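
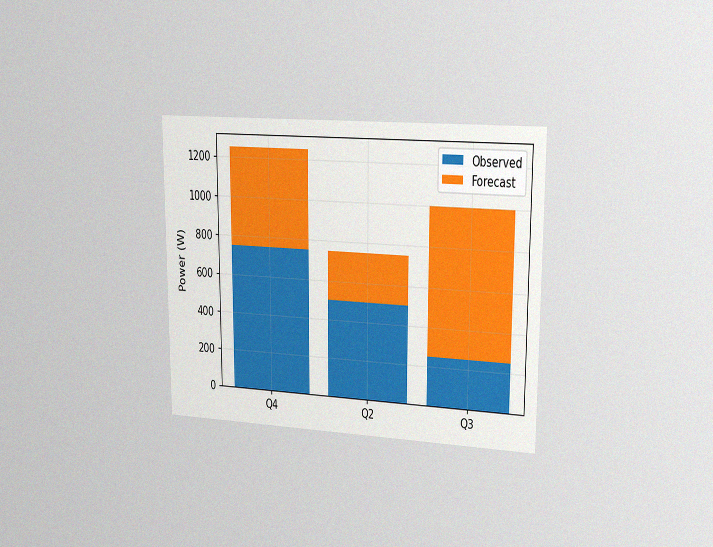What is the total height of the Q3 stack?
The chart is viewed slightly from the right, with some photo noise. The Q3 stack's top reaches 1000W on the y-axis.

1000W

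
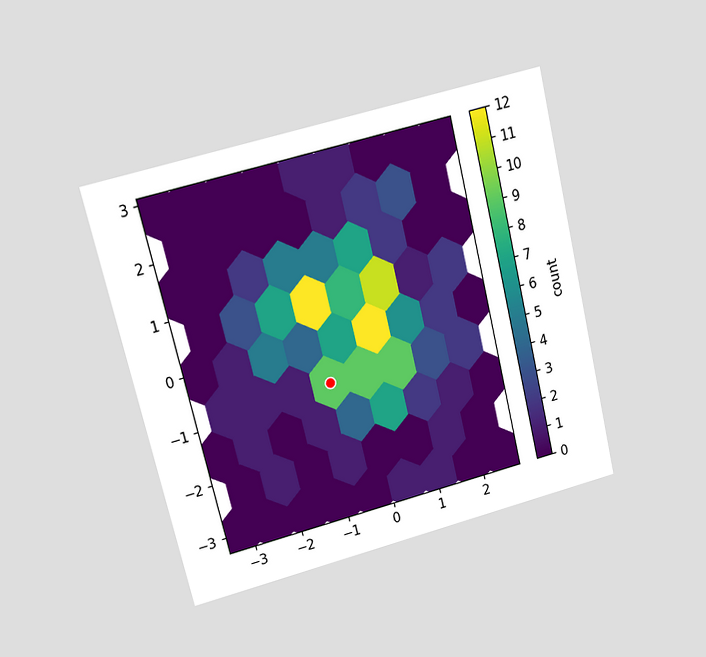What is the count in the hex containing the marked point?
The chart is tilted about 14° counter-clockwise and viewed at a slight angle. The marked hex reads 9 on the colorbar.

9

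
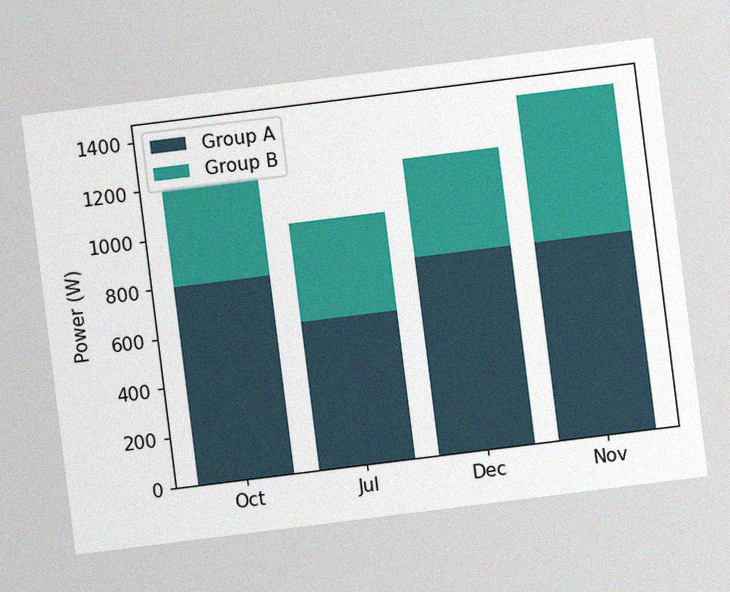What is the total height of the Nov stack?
The chart is tilted about 7° counter-clockwise, with some photo noise. The Nov stack's top reaches 1400W on the y-axis.

1400W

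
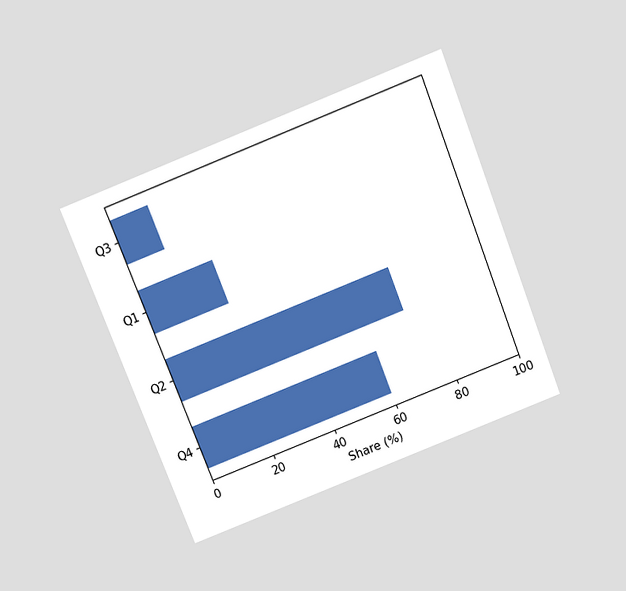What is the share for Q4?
60%

The chart is tilted about 21° counter-clockwise and viewed slightly from above. Reading along the chart's x-axis, the Q4 bar reaches 60%.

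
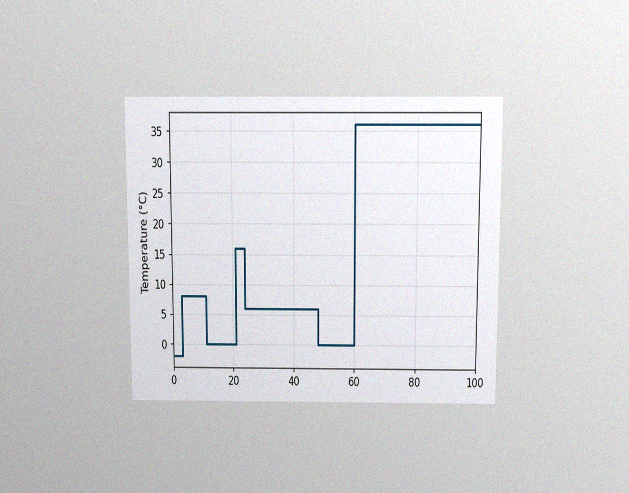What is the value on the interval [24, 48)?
6°C

The chart is viewed slightly from above, with some photo noise. On [24, 48) the step sits at 6°C.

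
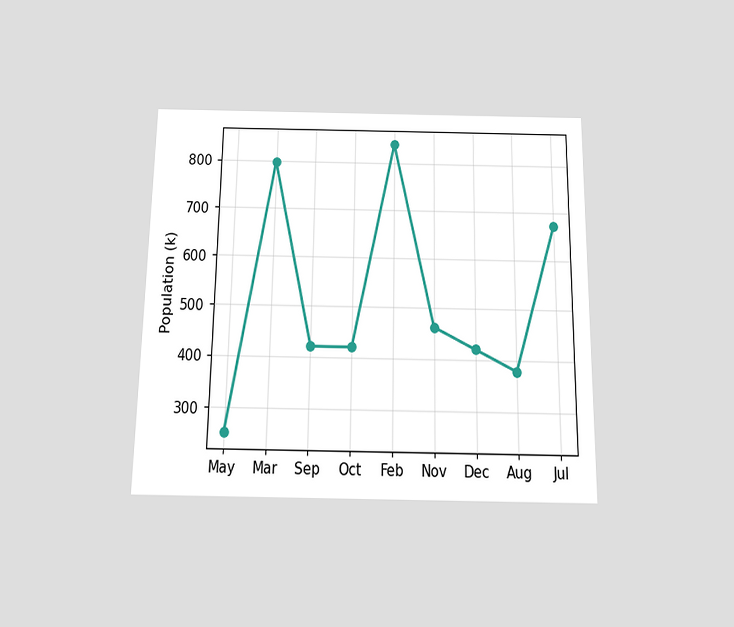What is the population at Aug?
378k

The chart is viewed slightly from below. At Aug, the line is at 378k.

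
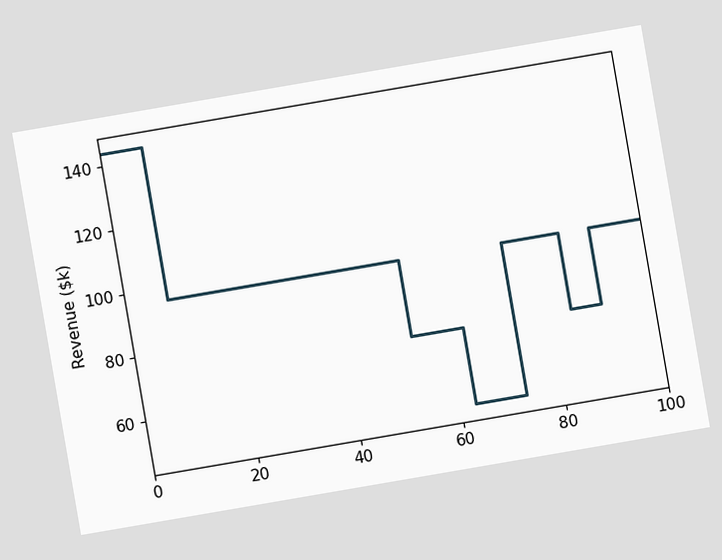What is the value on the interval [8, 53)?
$96k

The chart is tilted about 10° counter-clockwise. On [8, 53) the step sits at $96k.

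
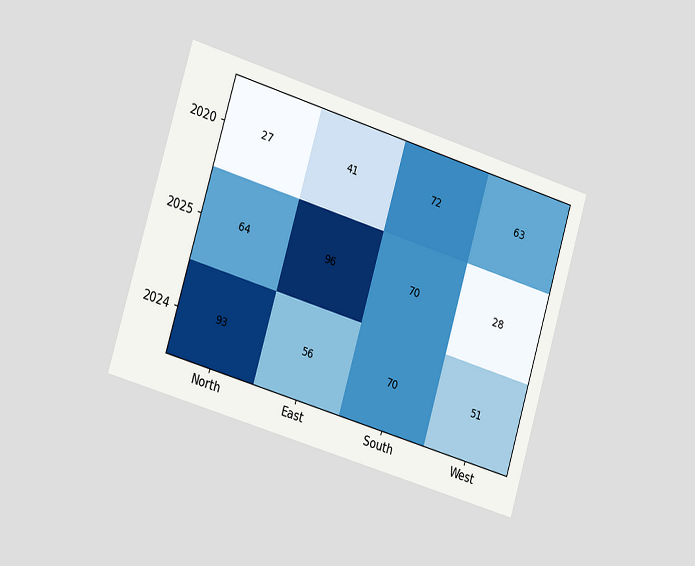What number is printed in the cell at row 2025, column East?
96

The chart is tilted about 17° clockwise and viewed slightly from the left. The (2025, East) cell reads 96.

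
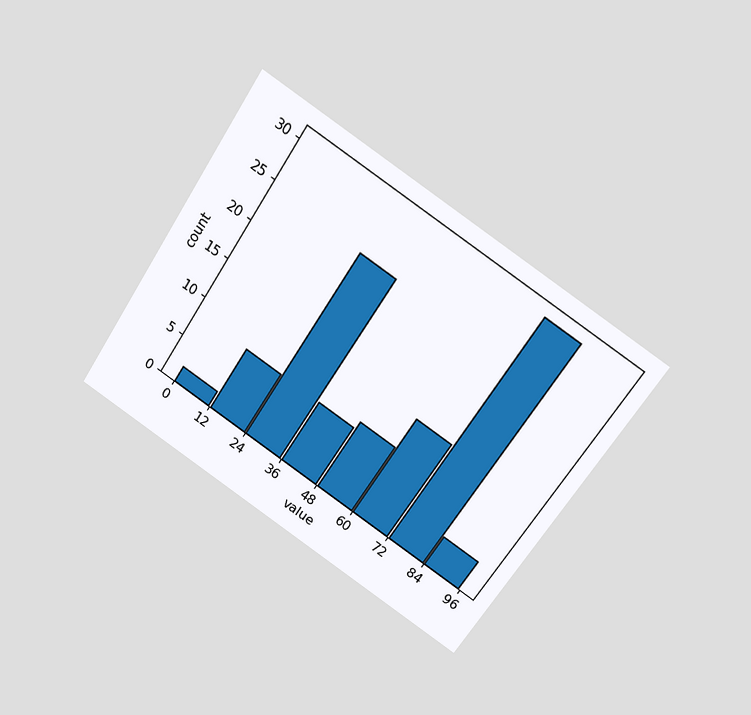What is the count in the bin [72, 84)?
30

The chart is tilted about 34° clockwise and viewed slightly from above. The [72, 84) bin has height 30.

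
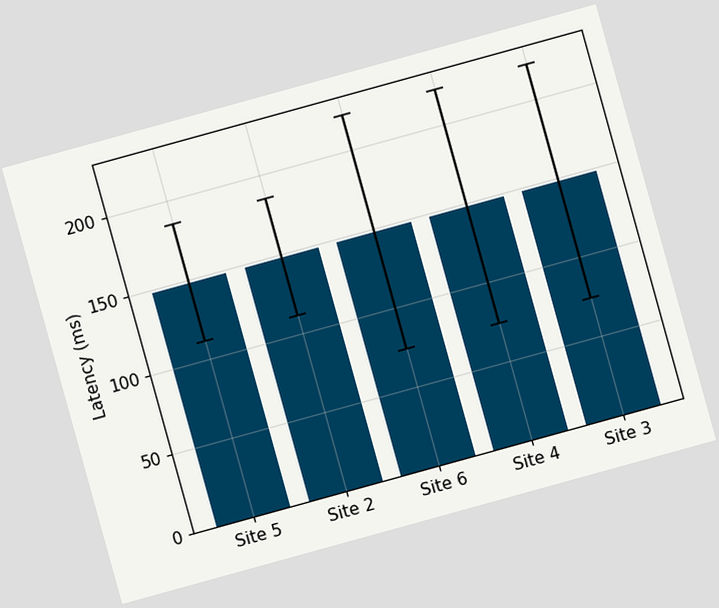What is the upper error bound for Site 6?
The chart is tilted about 15° counter-clockwise. The Site 6 bar's upper whisker reaches 222ms.

222ms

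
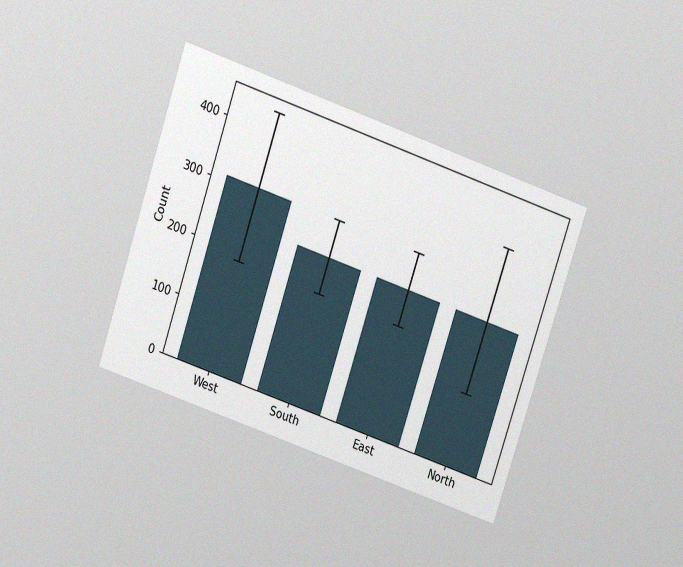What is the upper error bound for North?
372

The chart is tilted about 19° clockwise and viewed slightly from above, with some photo noise. The North bar's upper whisker reaches 372.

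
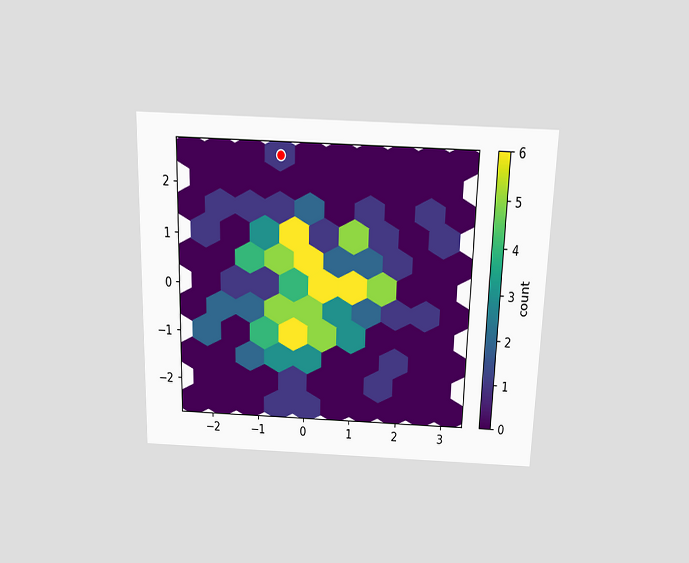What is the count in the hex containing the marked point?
1

The chart is viewed slightly from above. The marked hex reads 1 on the colorbar.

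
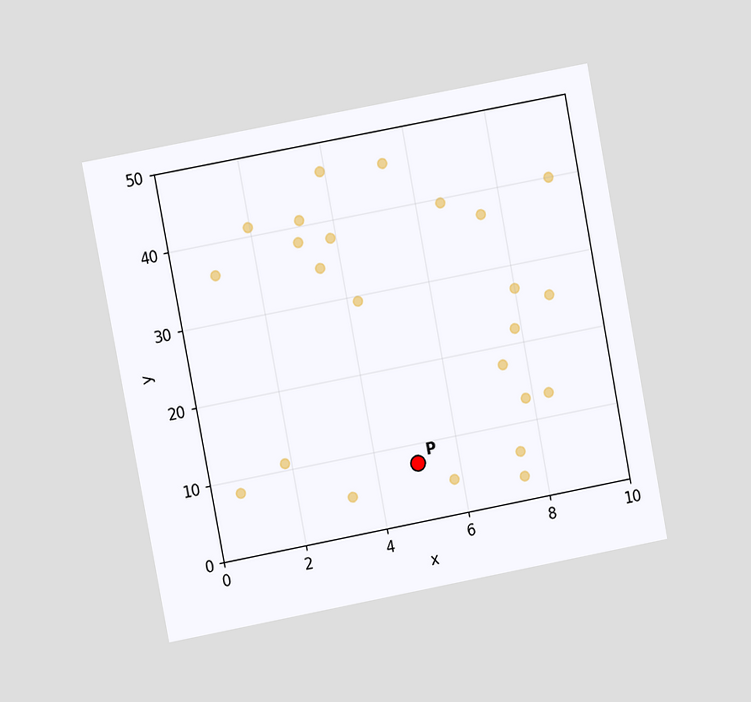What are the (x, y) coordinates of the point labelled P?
The chart is tilted about 11° counter-clockwise and viewed at a slight angle. Following the gridlines from P to each axis, P sits at (5, 7.5).

(5, 7.5)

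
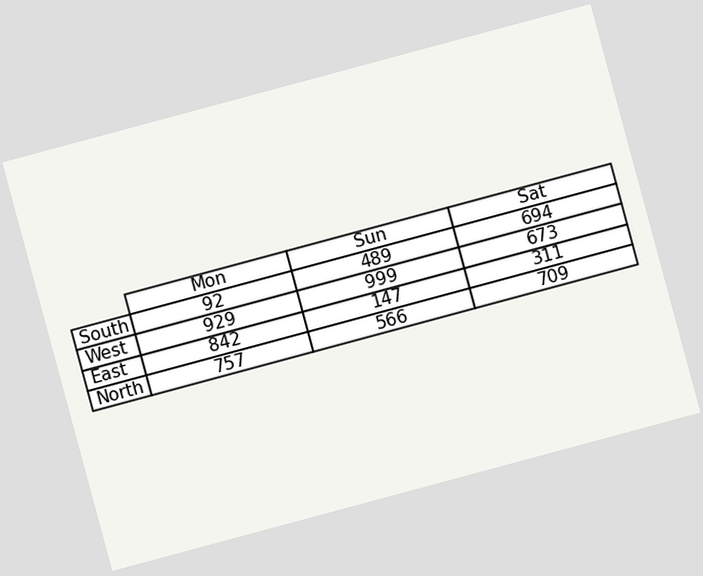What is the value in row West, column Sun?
999

The chart is tilted about 15° counter-clockwise. The (West, Sun) cell reads 999.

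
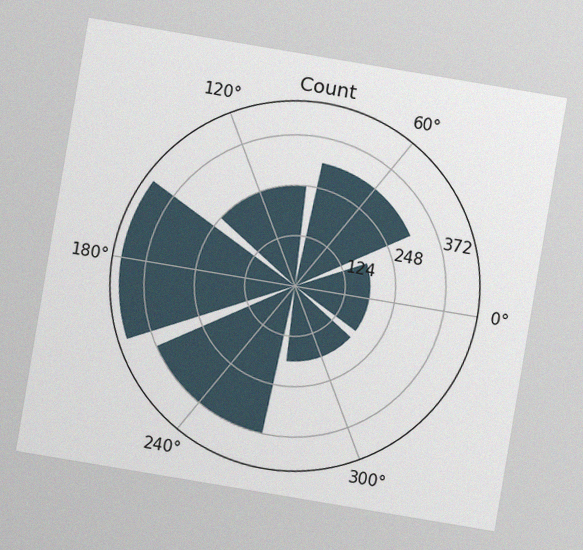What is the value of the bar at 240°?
The chart is tilted about 10° clockwise, with some photo noise. The bar at 240° reaches 372 on the radial axis.

372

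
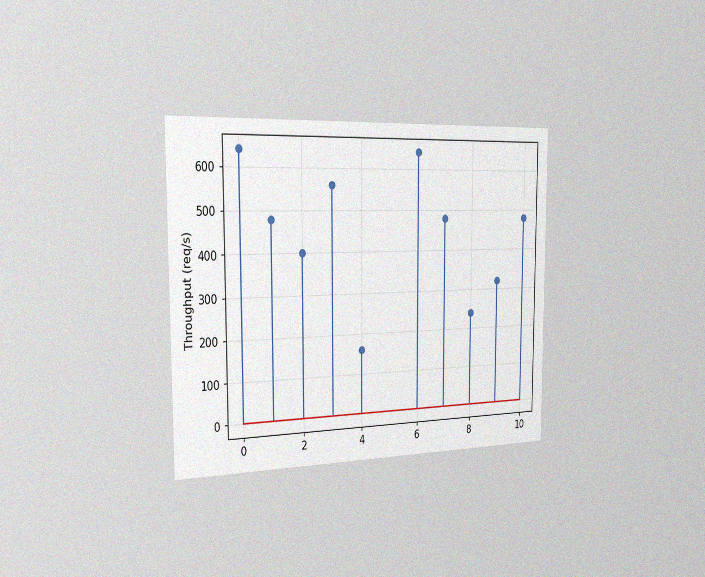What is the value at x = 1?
480req/s

The chart is viewed slightly from the left, with some photo noise. The stem at x=1 reaches 480req/s.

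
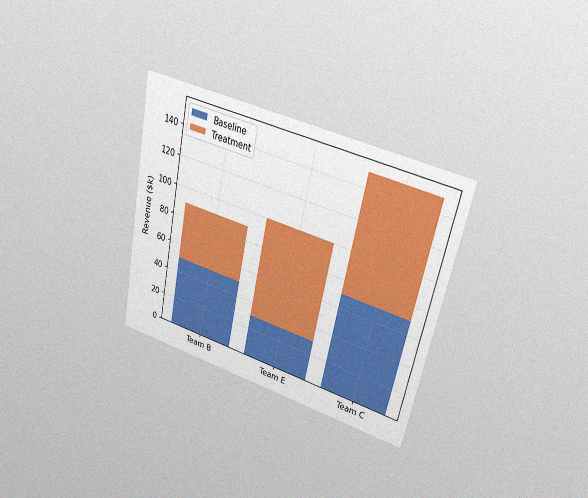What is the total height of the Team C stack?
$150k

The chart is tilted about 12° clockwise and viewed at a slight angle, with some photo noise. The Team C stack's top reaches $150k on the y-axis.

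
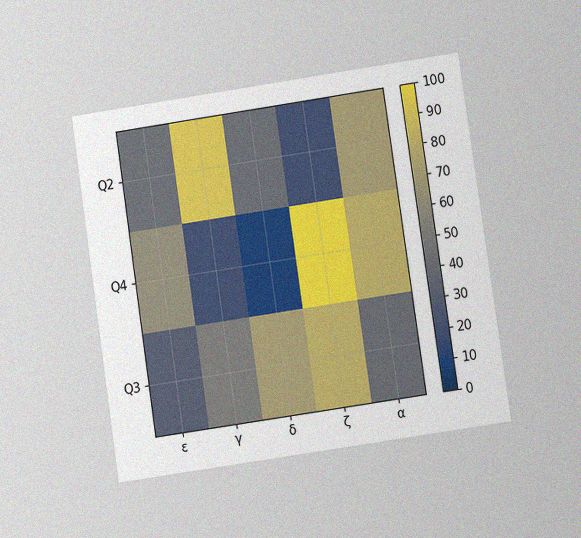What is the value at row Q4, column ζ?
100

The chart is tilted about 8° counter-clockwise and viewed at a slight angle, with some photo noise. Matching cell (Q4, ζ) against the colorbar gives 100.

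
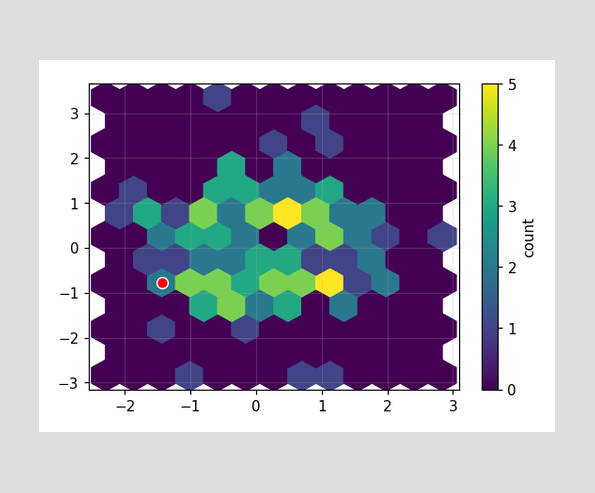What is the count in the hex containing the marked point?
The marked hex reads 2 on the colorbar.

2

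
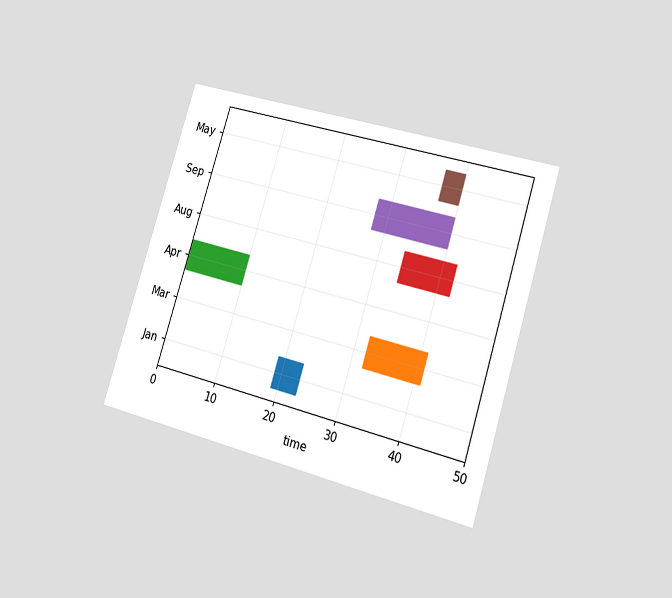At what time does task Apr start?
0

The chart is tilted about 17° clockwise and viewed slightly from the right. The Apr bar begins at t=0.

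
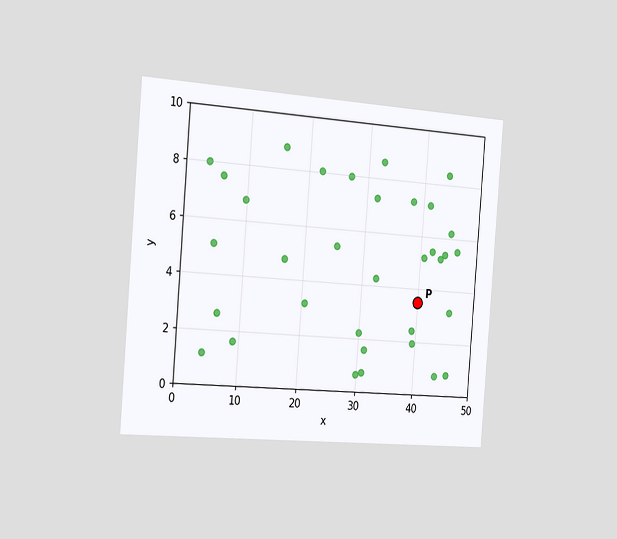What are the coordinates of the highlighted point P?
(40, 3.5)

The chart is tilted about 4° clockwise and viewed slightly from the left. Following the gridlines from P to each axis, P sits at (40, 3.5).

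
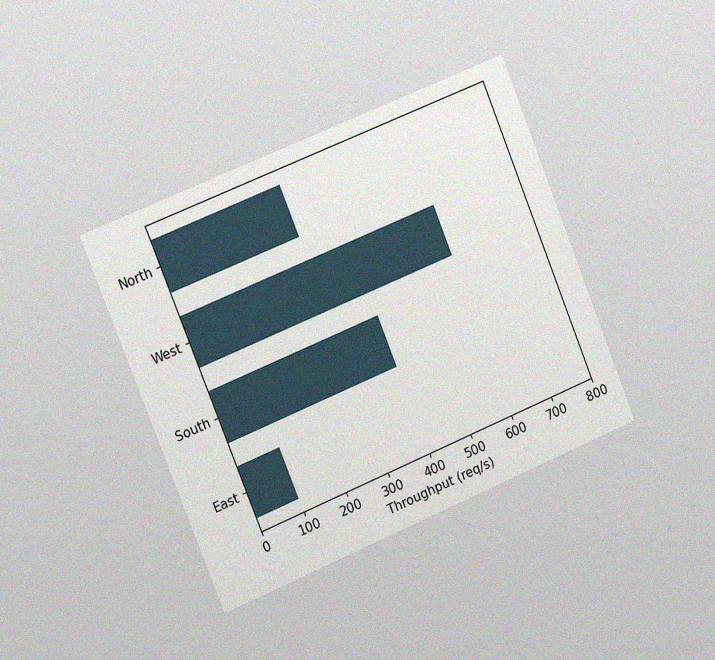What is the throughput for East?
100req/s

The chart is tilted about 22° counter-clockwise and viewed slightly from the left, with some photo noise. Reading along the chart's x-axis, the East bar reaches 100req/s.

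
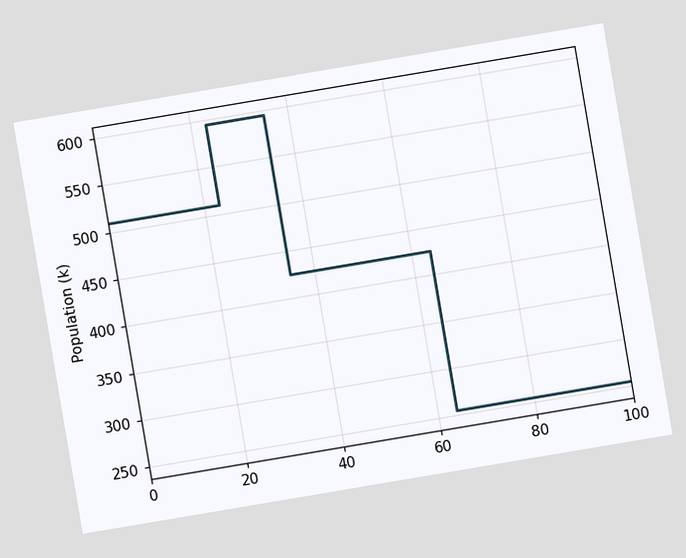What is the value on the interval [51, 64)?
425k

The chart is tilted about 10° counter-clockwise. On [51, 64) the step sits at 425k.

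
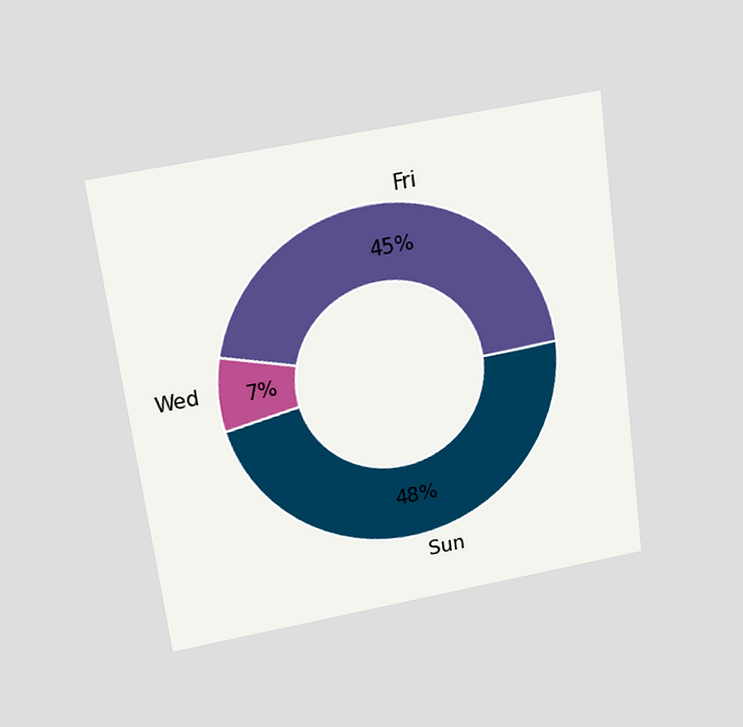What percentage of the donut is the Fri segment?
The chart is tilted about 8° counter-clockwise and viewed slightly from above. The Fri segment takes up 45% of the ring.

45%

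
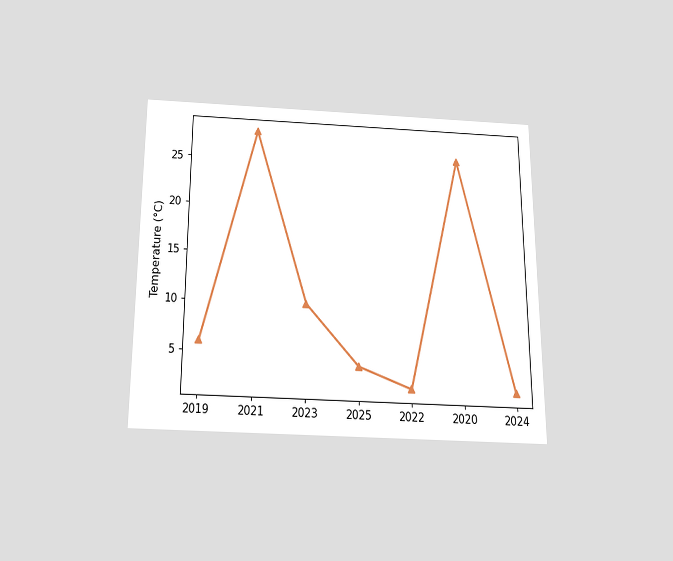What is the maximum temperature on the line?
28°C

The chart is viewed slightly from below. The highest point is at 2021, and reading across to the y-axis gives 28°C.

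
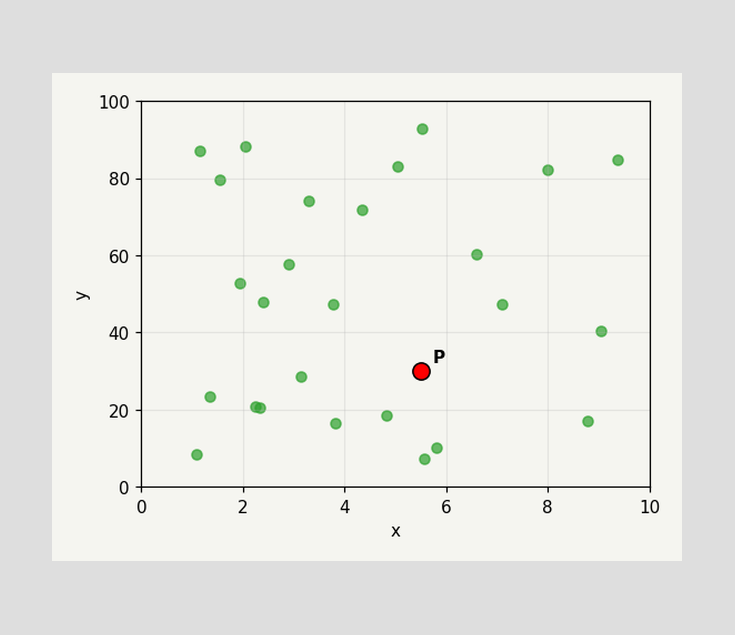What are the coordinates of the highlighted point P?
(5.5, 30)

Following the gridlines from P to each axis, P sits at (5.5, 30).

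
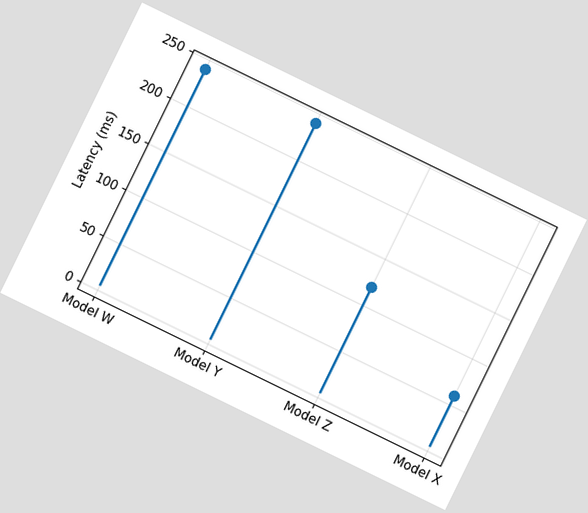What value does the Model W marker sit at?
The chart is tilted about 26° clockwise. The Model W marker sits at 240ms.

240ms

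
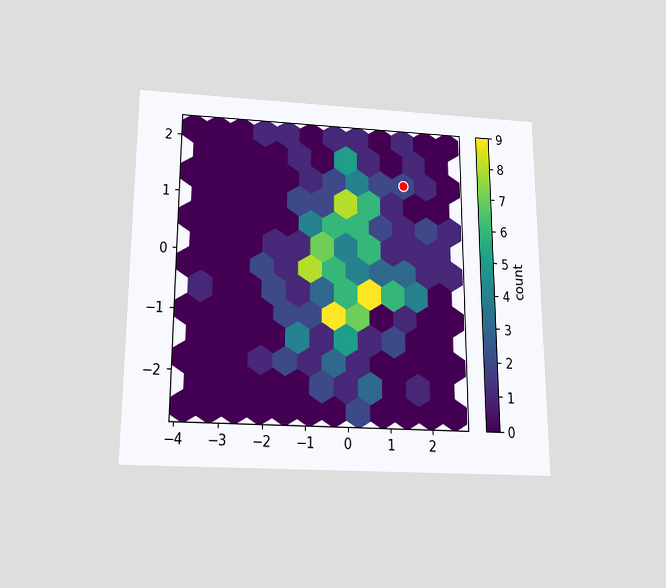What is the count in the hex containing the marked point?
2

The chart is viewed slightly from below. The marked hex reads 2 on the colorbar.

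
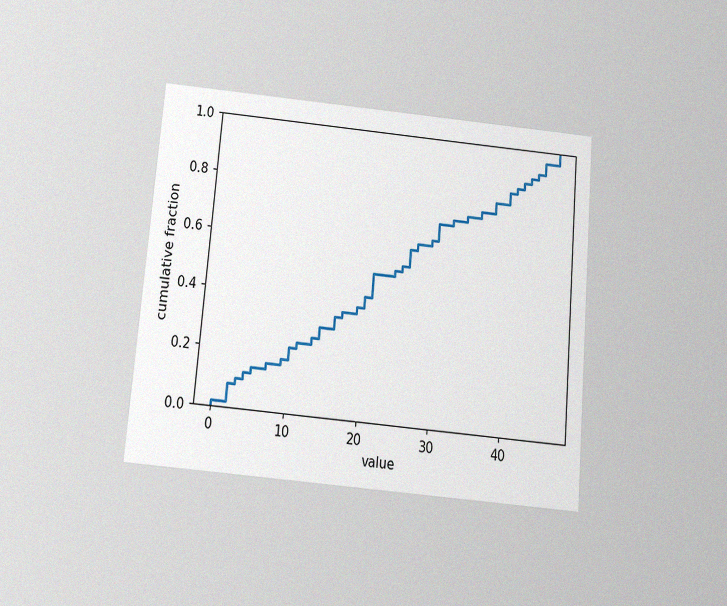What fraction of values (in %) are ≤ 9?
The chart is tilted about 5° clockwise and viewed slightly from below, with some photo noise. At x=9 the ECDF step is at 18%.

18%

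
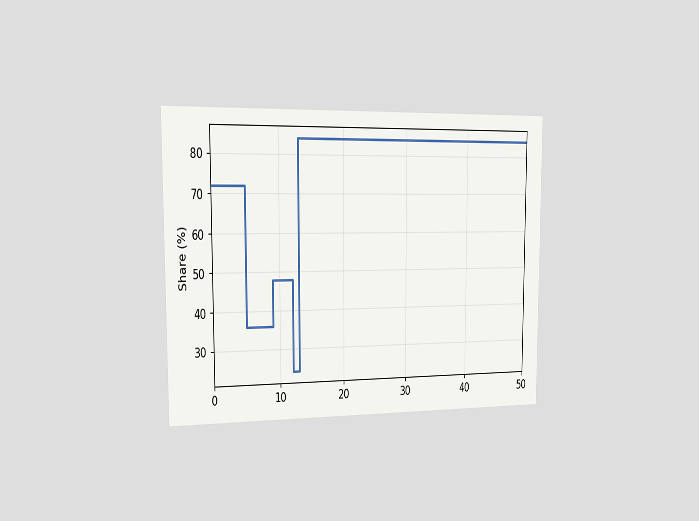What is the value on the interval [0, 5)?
72%

The chart is viewed slightly from the left. On [0, 5) the step sits at 72%.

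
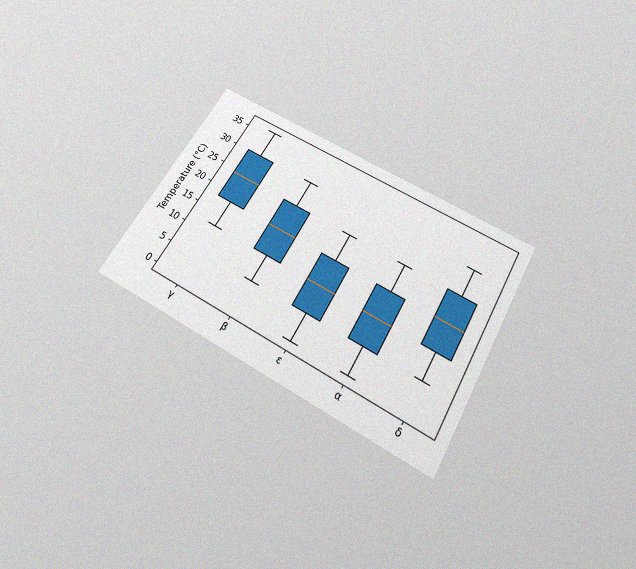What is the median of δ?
18°C

The chart is tilted about 30° clockwise and viewed slightly from below, with some photo noise. The median line in the δ box sits at 18°C.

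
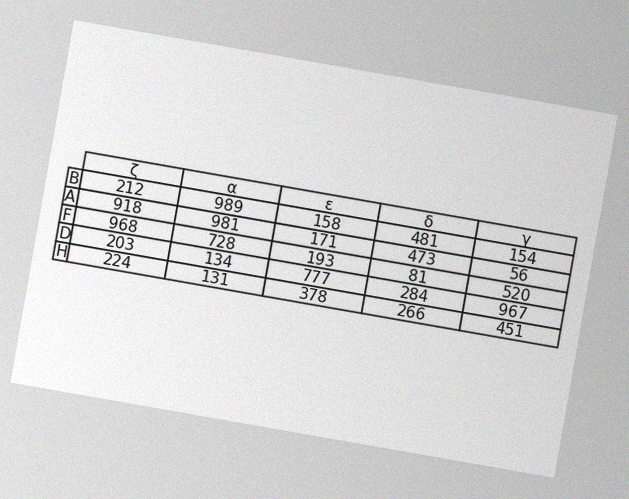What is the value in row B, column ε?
The chart is tilted about 10° clockwise, with some photo noise. The (B, ε) cell reads 158.

158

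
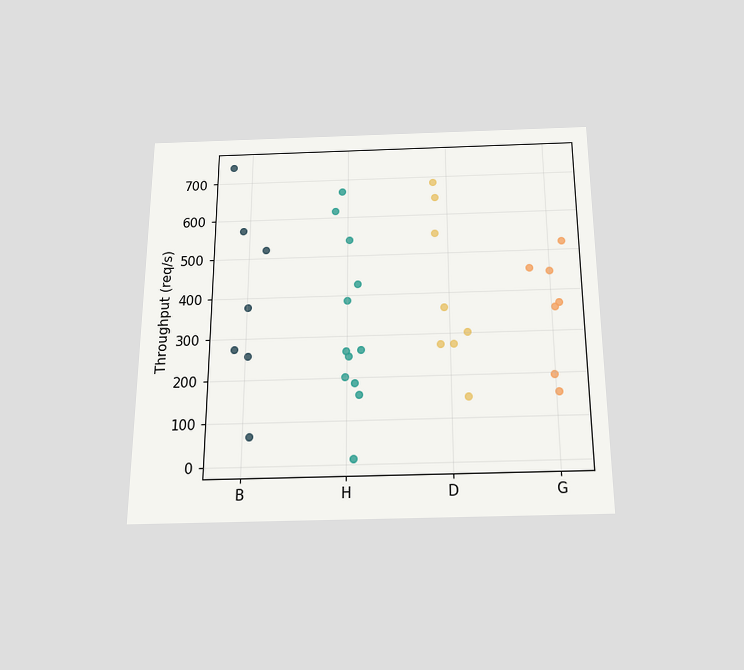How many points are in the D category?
8

The chart is viewed slightly from below. Counting the markers in the D column gives 8.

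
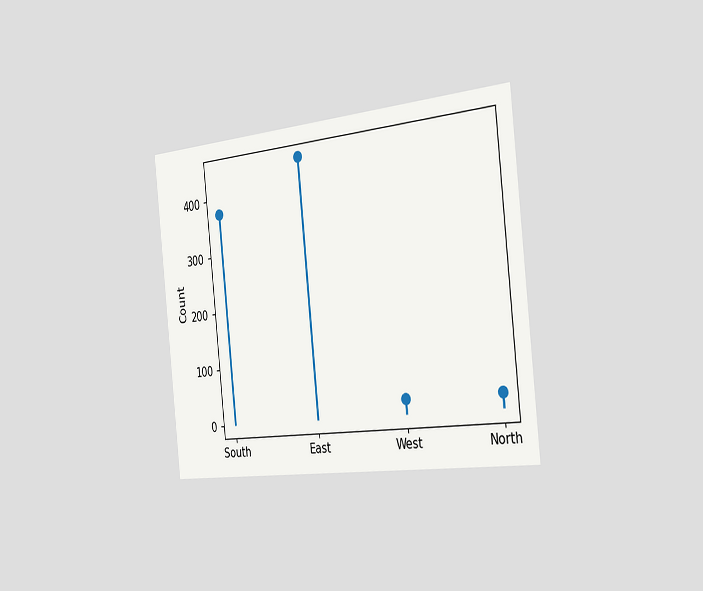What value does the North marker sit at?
25

The chart is tilted about 6° counter-clockwise and viewed slightly from the right. The North marker sits at 25.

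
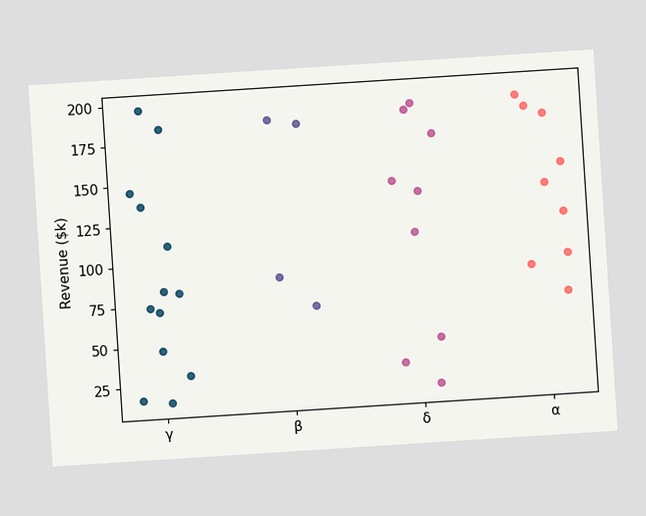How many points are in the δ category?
The chart is tilted about 4° counter-clockwise. Counting the markers in the δ column gives 9.

9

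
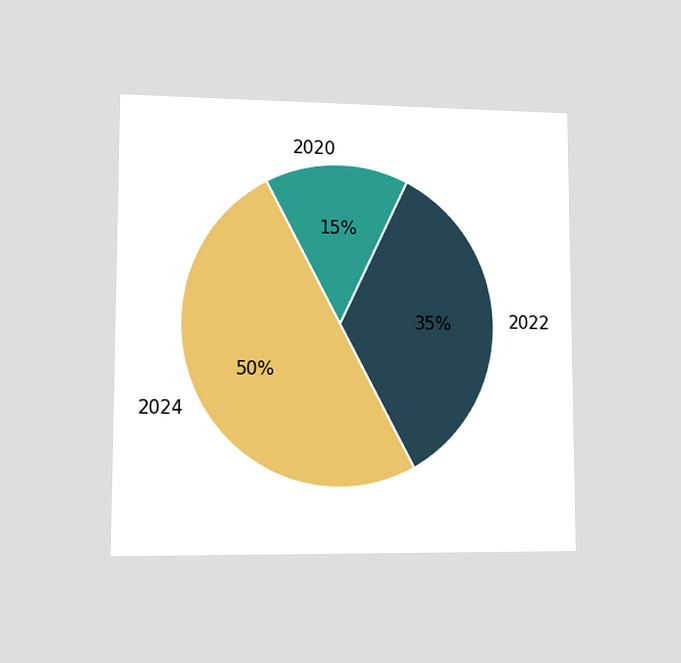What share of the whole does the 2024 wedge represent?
The chart is viewed at a slight angle. The 2024 slice takes up 50% of the pie.

50%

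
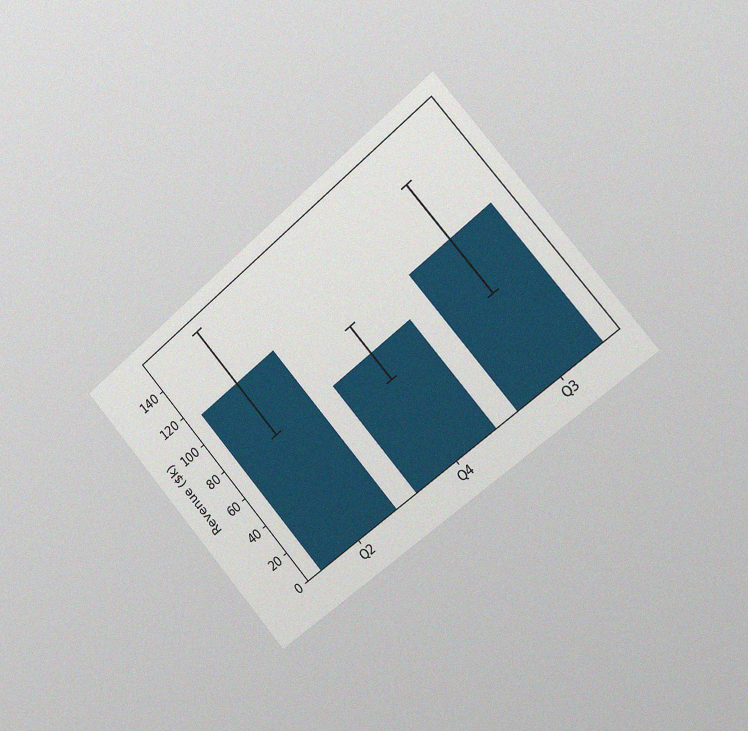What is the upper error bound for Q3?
The chart is tilted about 40° counter-clockwise and viewed slightly from the right, with some photo noise. The Q3 bar's upper whisker reaches $133k.

$133k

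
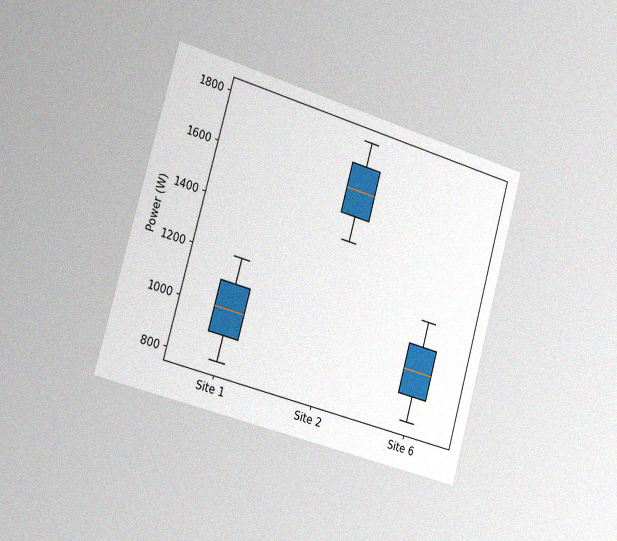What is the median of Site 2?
The chart is tilted about 16° clockwise and viewed slightly from the left, with some photo noise. The median line in the Site 2 box sits at 1600W.

1600W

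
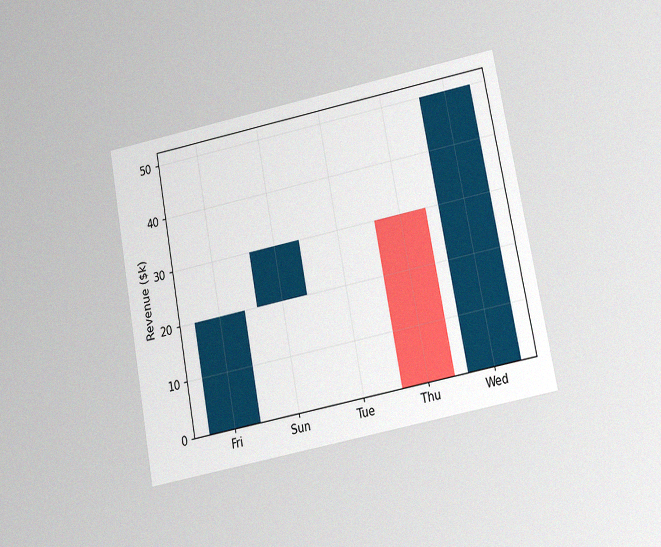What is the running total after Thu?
$0k

The chart is tilted about 11° counter-clockwise and viewed slightly from below, with some photo noise. After Thu the running total reaches $0k.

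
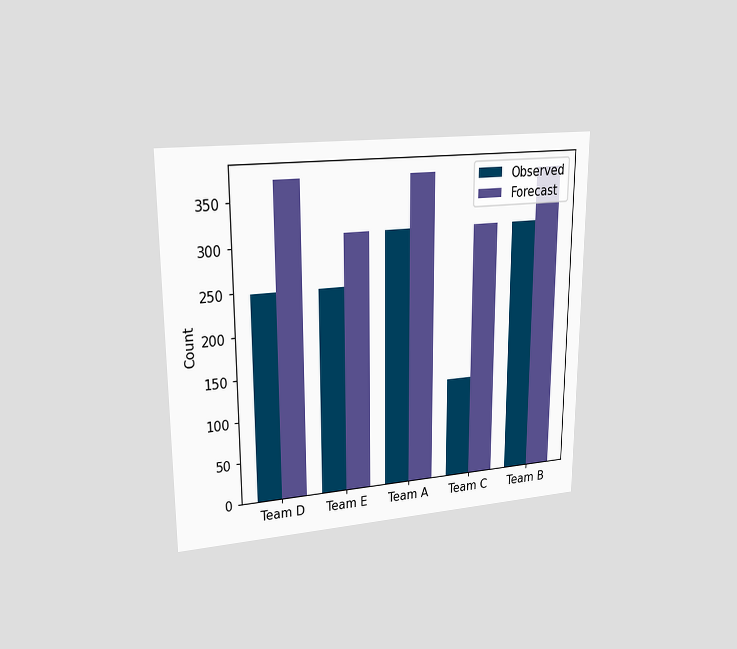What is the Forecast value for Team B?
The chart is viewed at a slight angle. The Forecast bar at Team B reaches 372 on the y-axis.

372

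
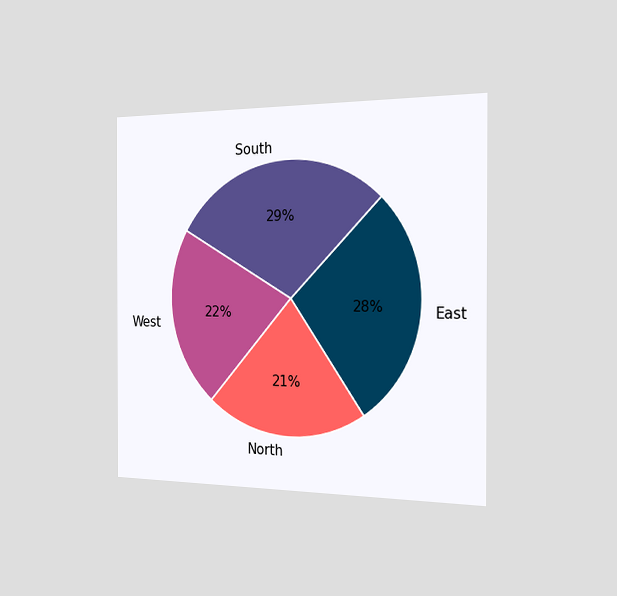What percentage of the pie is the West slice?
22%

The chart is viewed slightly from the right. The West slice takes up 22% of the pie.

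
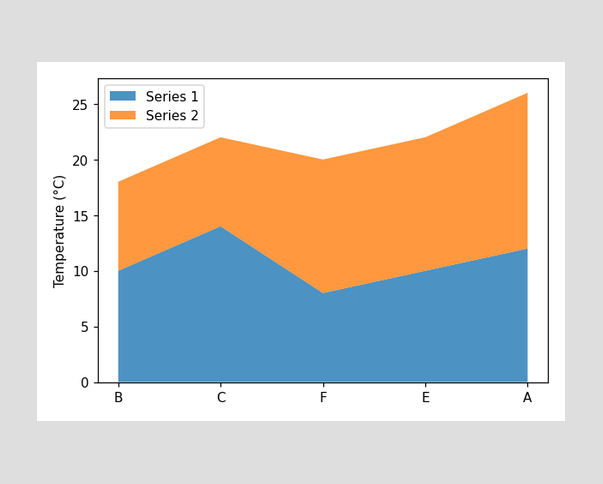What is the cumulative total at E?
The stacked total at E reaches 22°C.

22°C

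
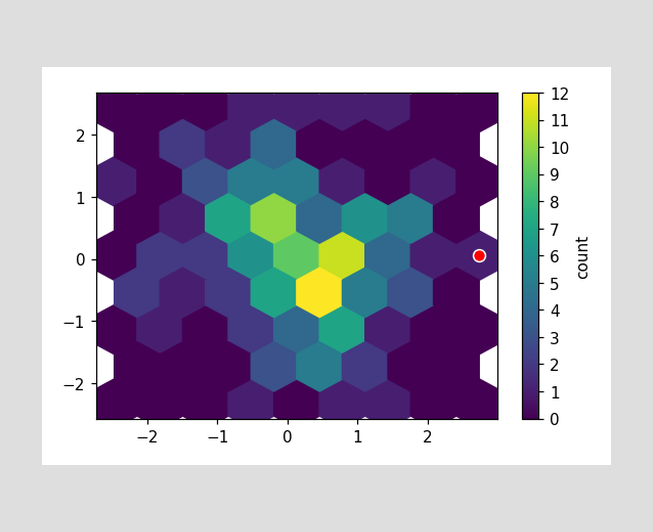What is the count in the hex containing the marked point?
The marked hex reads 1 on the colorbar.

1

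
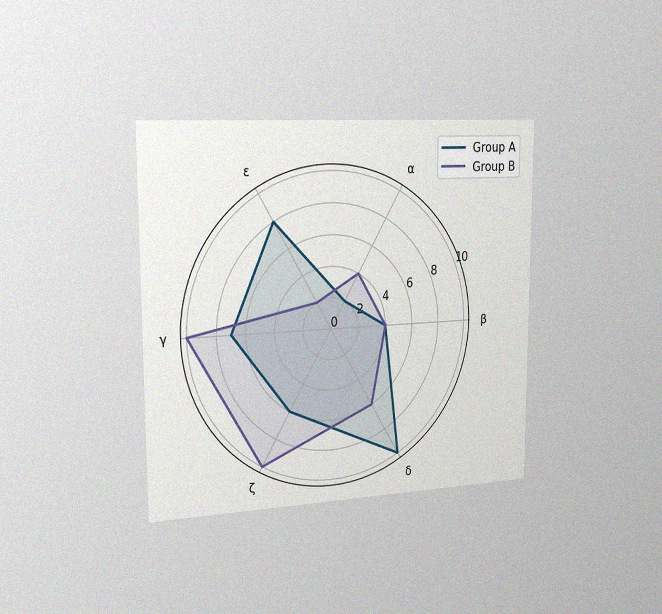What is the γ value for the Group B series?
The chart is viewed slightly from the left, with some photo noise. On the γ axis, Group B reaches 10.

10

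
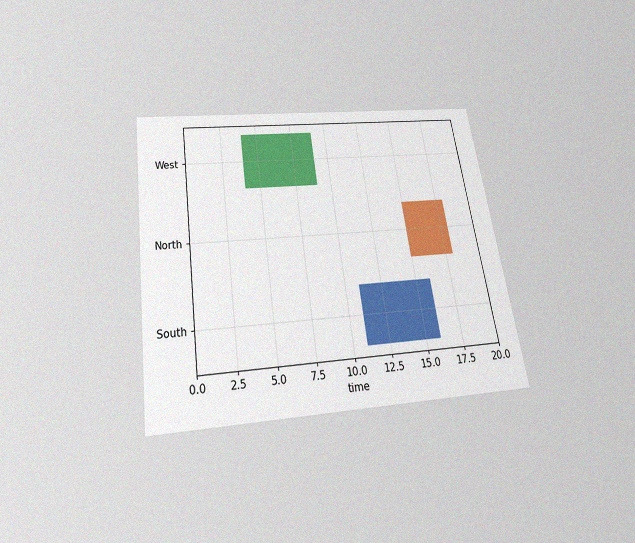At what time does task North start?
The chart is tilted about 8° counter-clockwise and viewed slightly from below, with some photo noise. The North bar begins at t=15.

15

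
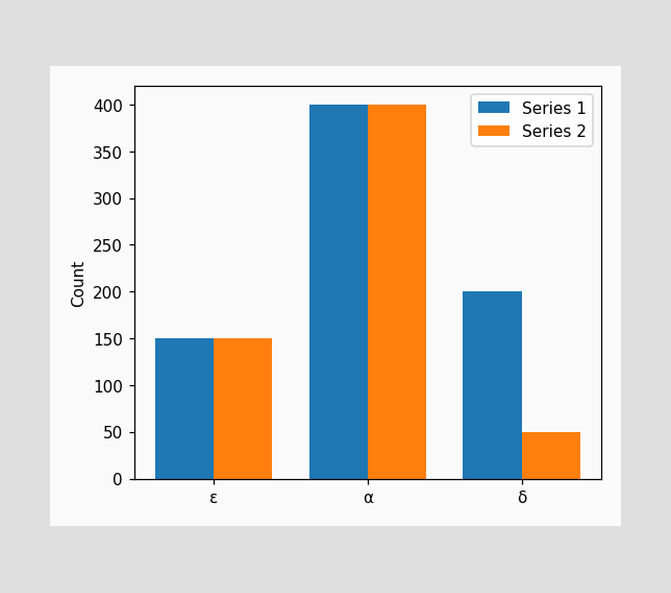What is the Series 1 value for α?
400

The Series 1 bar at α reaches 400 on the y-axis.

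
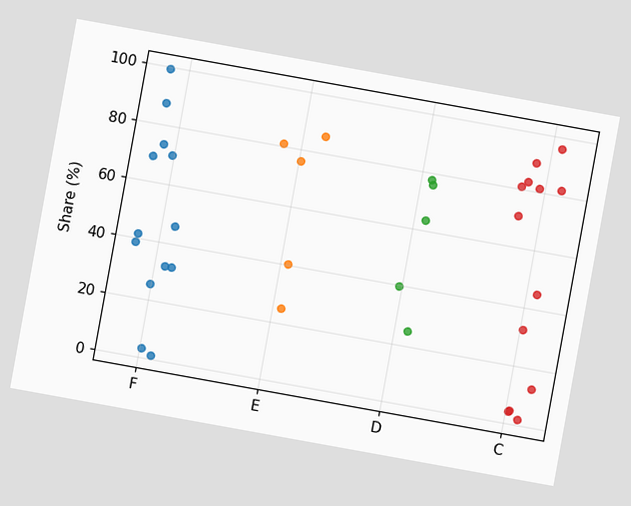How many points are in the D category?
The chart is tilted about 10° clockwise. Counting the markers in the D column gives 5.

5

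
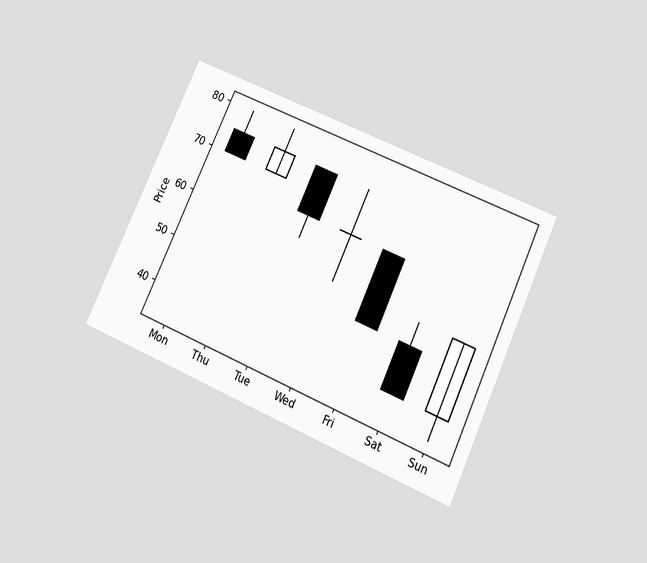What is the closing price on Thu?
The chart is tilted about 25° clockwise and viewed slightly from below. The Thu candle closes at 75.

75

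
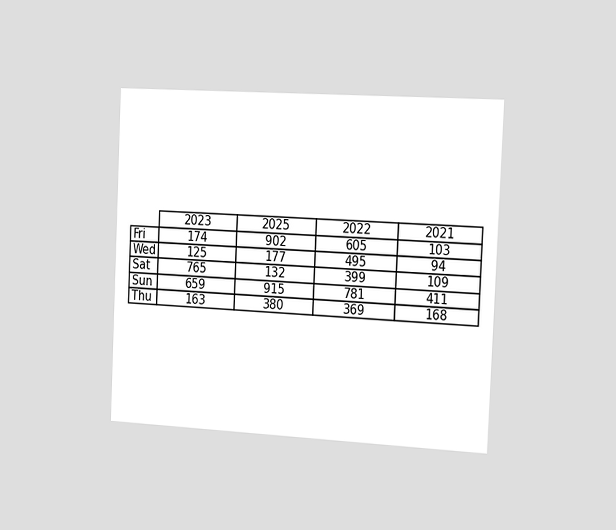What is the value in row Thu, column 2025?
The chart is tilted about 3° clockwise and viewed slightly from the right. The (Thu, 2025) cell reads 380.

380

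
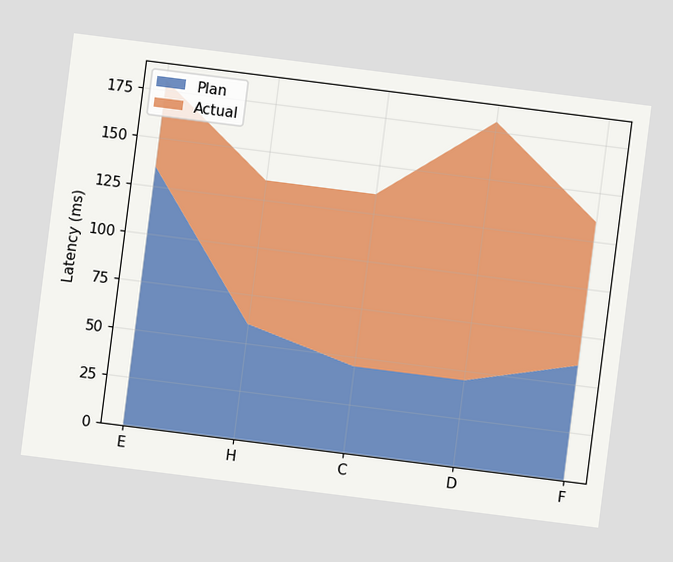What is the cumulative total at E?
180ms

The chart is tilted about 7° clockwise. The stacked total at E reaches 180ms.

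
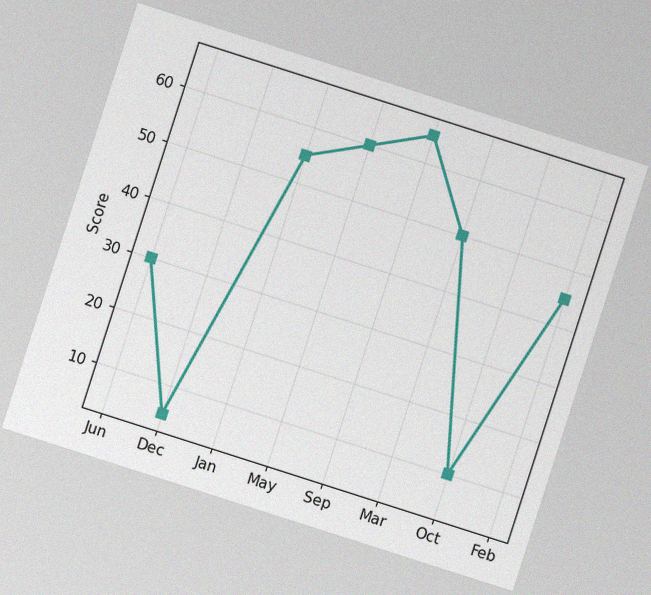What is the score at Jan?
The chart is tilted about 18° clockwise, with some photo noise. At Jan, the line is at 55.

55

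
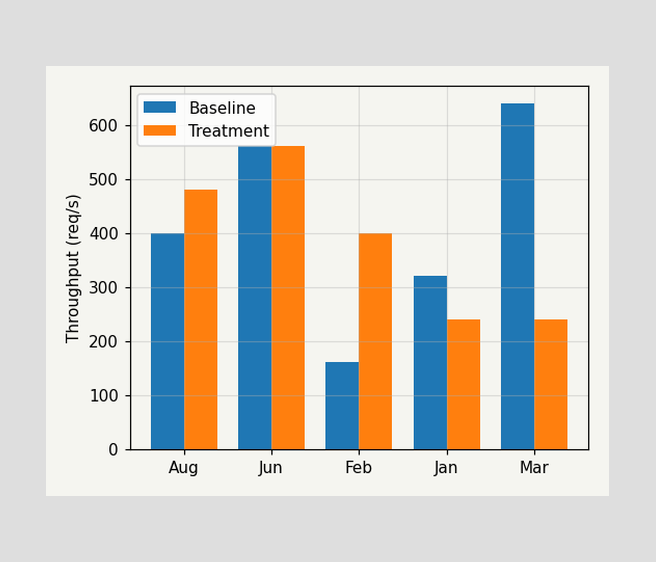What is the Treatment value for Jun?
560req/s

The Treatment bar at Jun reaches 560req/s on the y-axis.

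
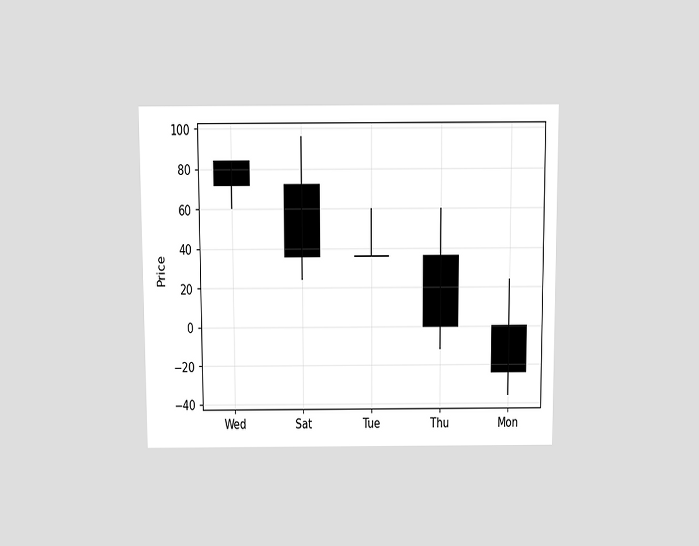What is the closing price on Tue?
36

The chart is viewed slightly from above. The Tue candle closes at 36.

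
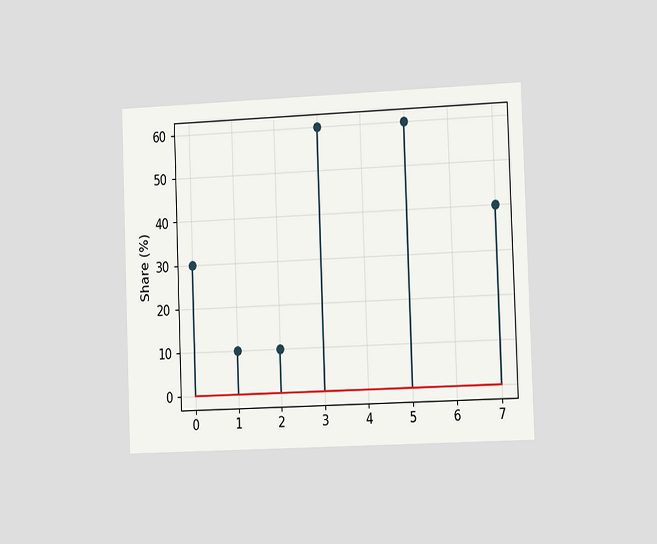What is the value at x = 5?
60%

The chart is tilted about 2° counter-clockwise and viewed slightly from the right. The stem at x=5 reaches 60%.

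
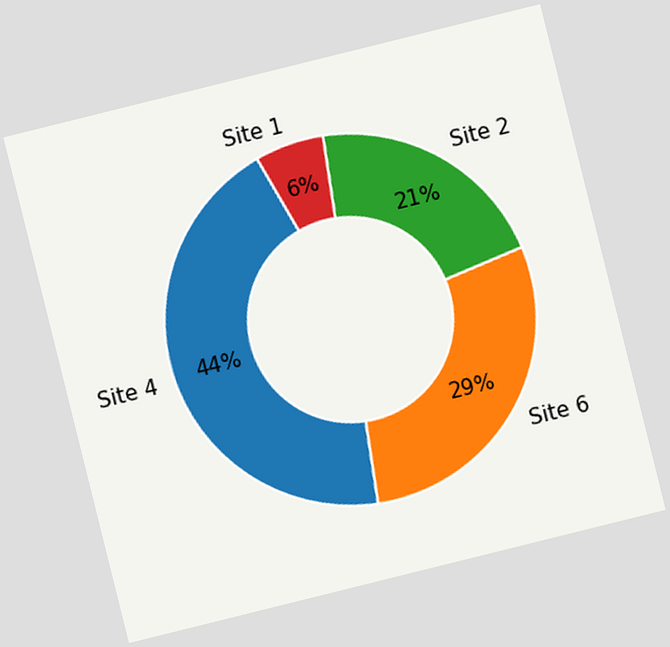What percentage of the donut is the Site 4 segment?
44%

The chart is tilted about 14° counter-clockwise. The Site 4 segment takes up 44% of the ring.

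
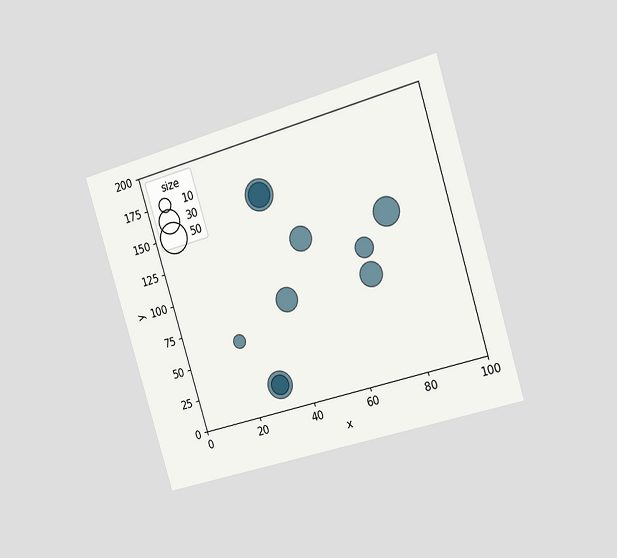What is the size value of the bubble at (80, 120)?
40

The chart is tilted about 17° counter-clockwise and viewed slightly from the right. Matching the bubble at (80, 120) against the size legend gives 40.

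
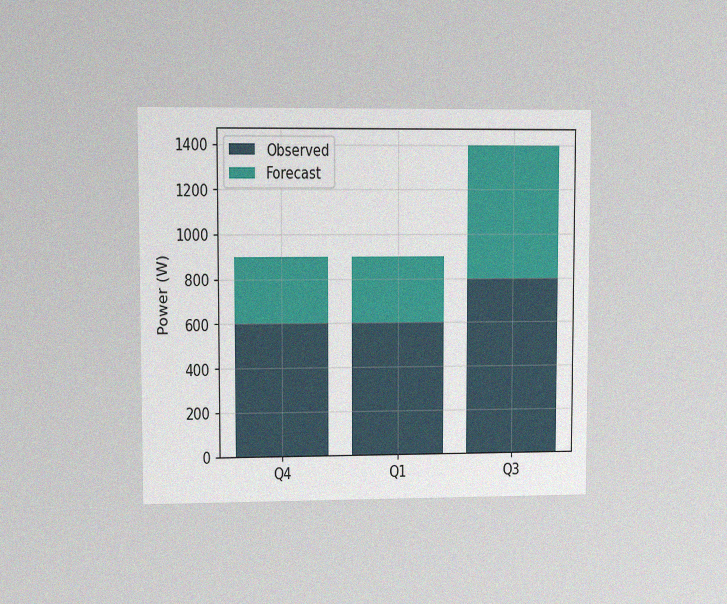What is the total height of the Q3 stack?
The chart is viewed at a slight angle, with some photo noise. The Q3 stack's top reaches 1400W on the y-axis.

1400W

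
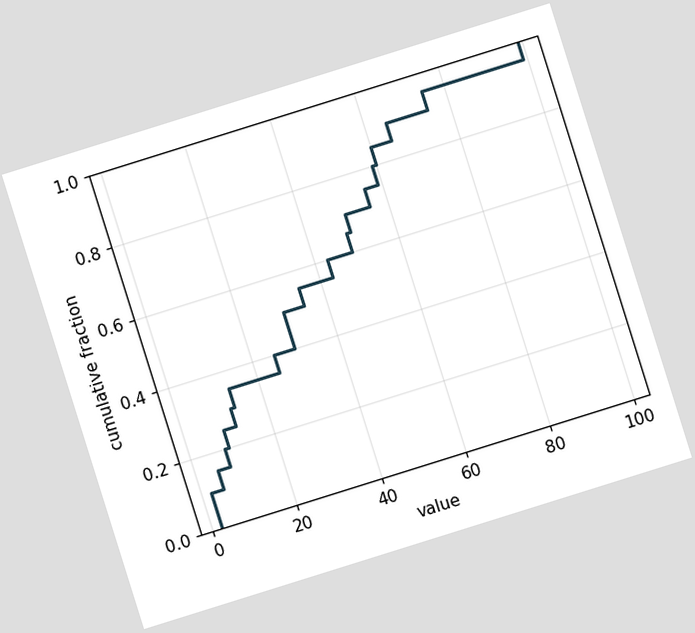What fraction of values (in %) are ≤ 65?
The chart is tilted about 17° counter-clockwise. At x=65 the ECDF step is at 90%.

90%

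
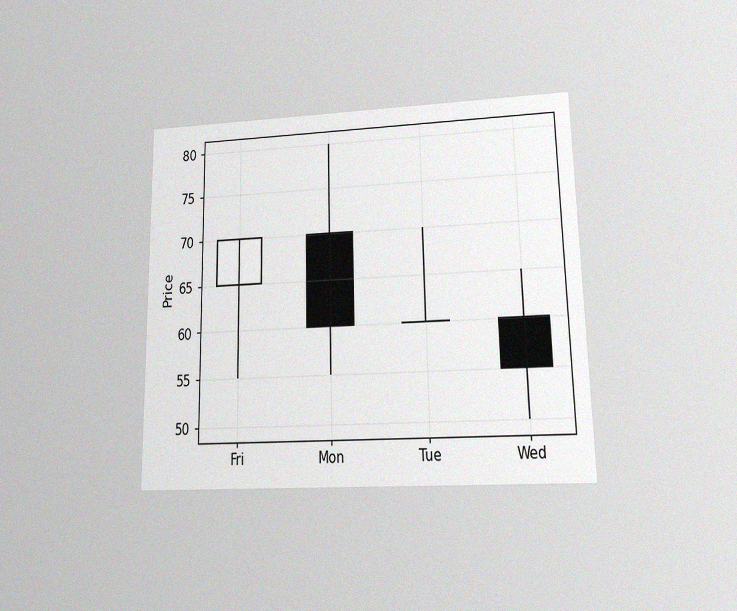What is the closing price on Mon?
60

The chart is viewed at a slight angle, with some photo noise. The Mon candle closes at 60.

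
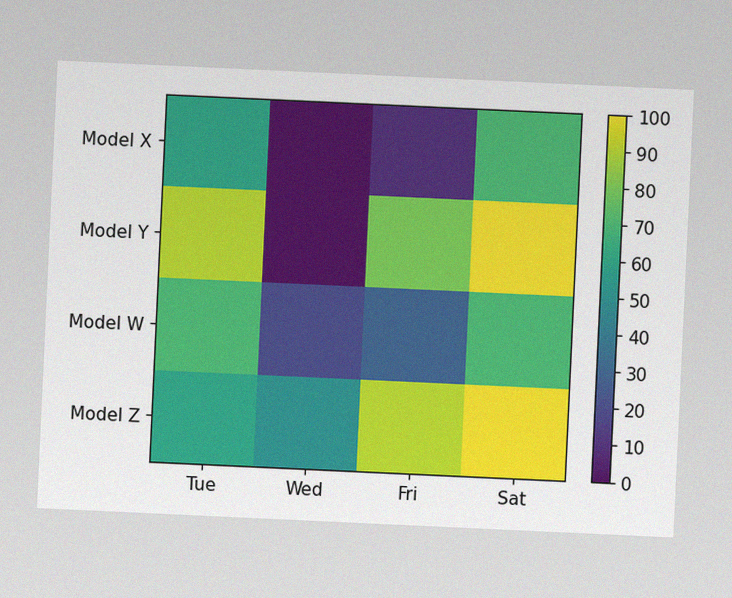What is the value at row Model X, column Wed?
0

The chart is tilted about 3° clockwise, with some photo noise. Matching cell (Model X, Wed) against the colorbar gives 0.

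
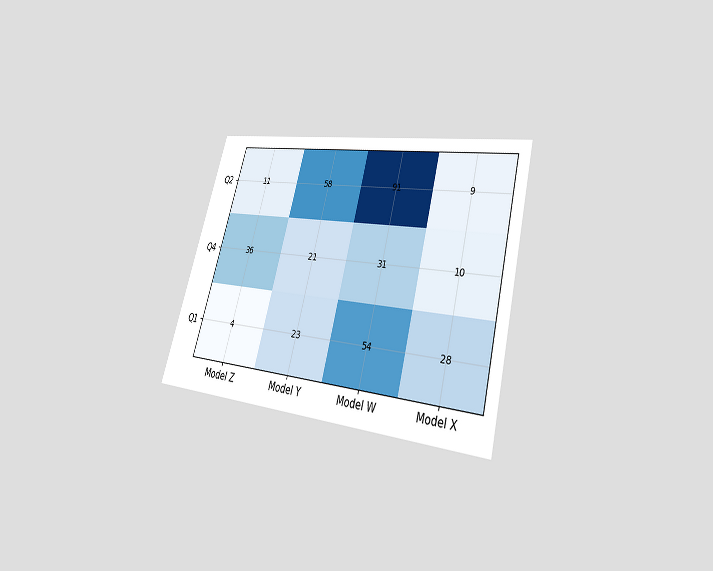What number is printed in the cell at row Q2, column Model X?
9

The chart is tilted about 15° clockwise and viewed at a slight angle. The (Q2, Model X) cell reads 9.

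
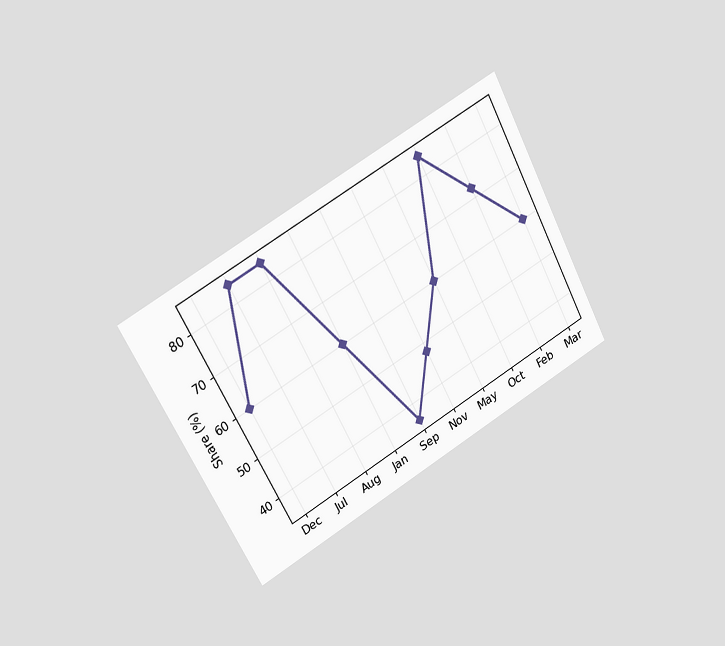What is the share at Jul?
84%

The chart is tilted about 28° counter-clockwise and viewed slightly from the left. At Jul, the line is at 84%.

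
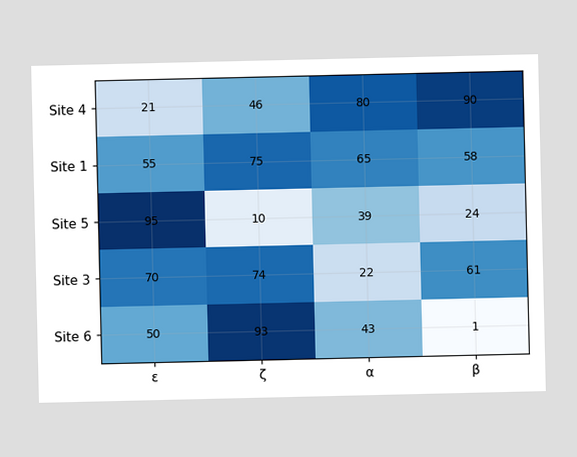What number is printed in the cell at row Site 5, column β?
24

The (Site 5, β) cell reads 24.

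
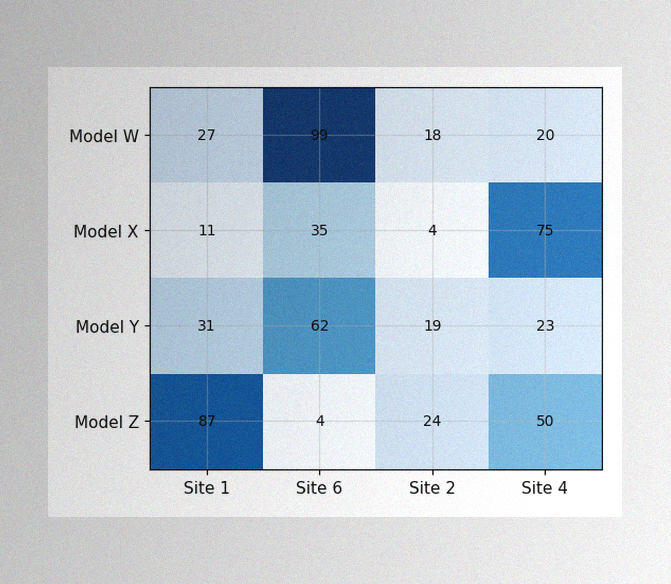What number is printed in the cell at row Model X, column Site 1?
The image has some photo noise and uneven lighting. The (Model X, Site 1) cell reads 11.

11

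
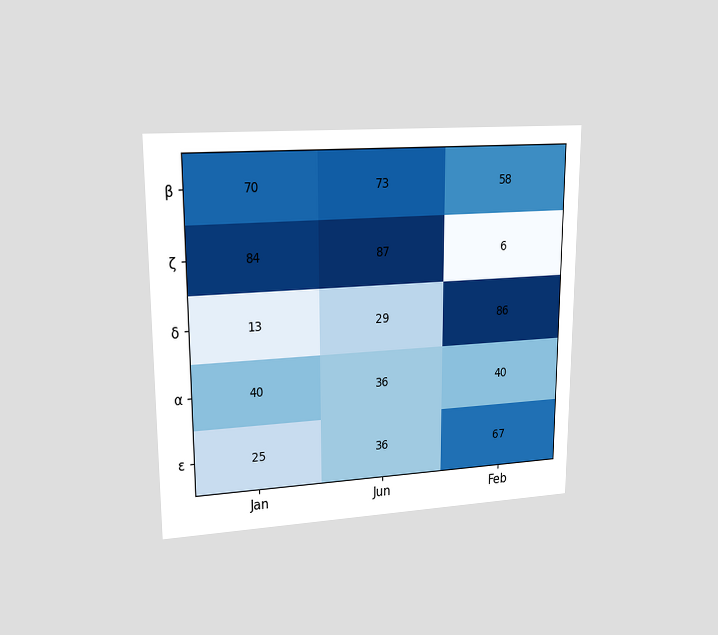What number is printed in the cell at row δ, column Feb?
The chart is viewed at a slight angle. The (δ, Feb) cell reads 86.

86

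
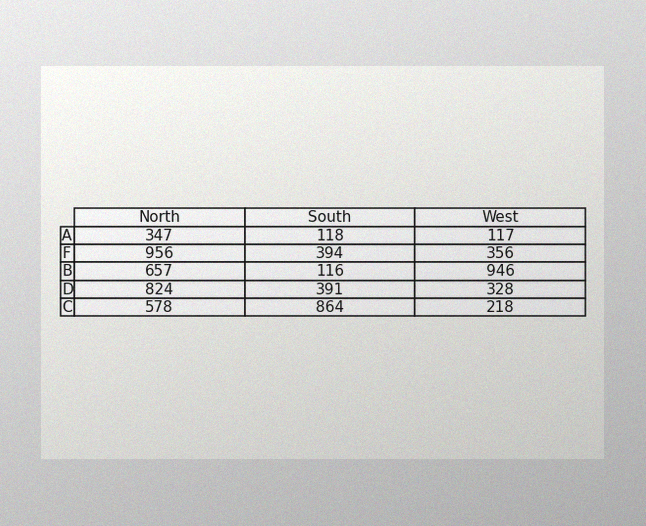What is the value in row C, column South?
864

The image has some photo noise and uneven lighting. The (C, South) cell reads 864.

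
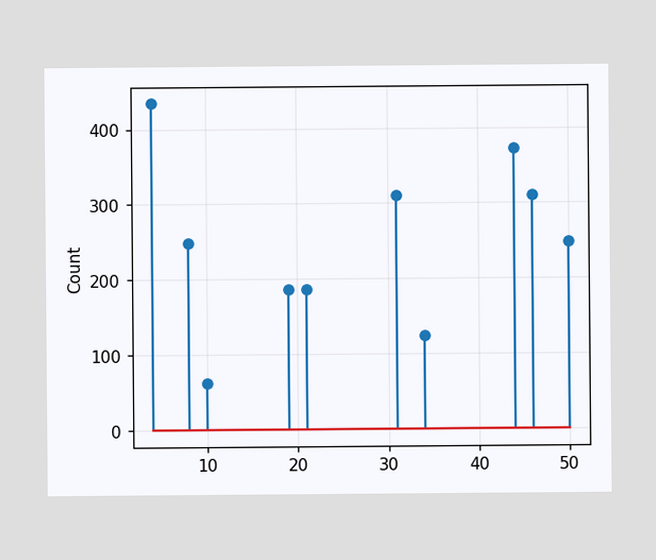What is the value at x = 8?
248

The stem at x=8 reaches 248.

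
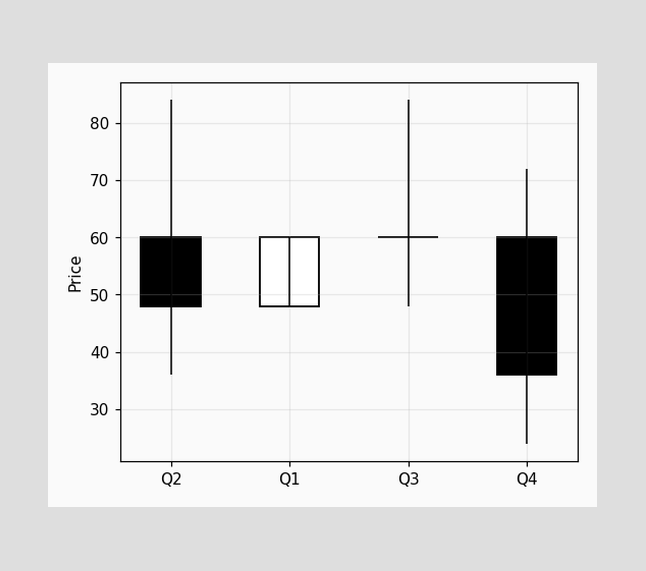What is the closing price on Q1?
60

The Q1 candle closes at 60.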